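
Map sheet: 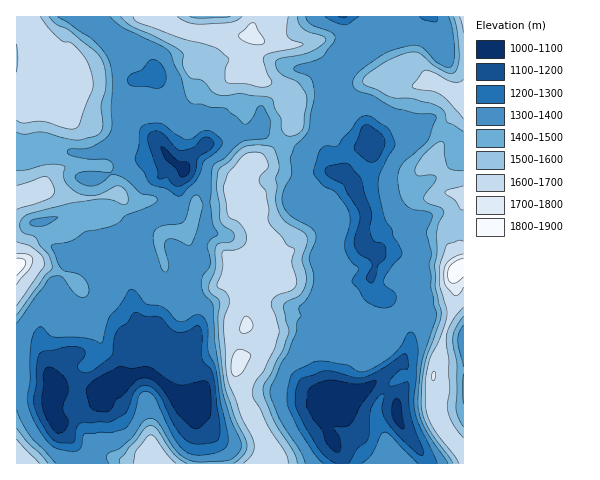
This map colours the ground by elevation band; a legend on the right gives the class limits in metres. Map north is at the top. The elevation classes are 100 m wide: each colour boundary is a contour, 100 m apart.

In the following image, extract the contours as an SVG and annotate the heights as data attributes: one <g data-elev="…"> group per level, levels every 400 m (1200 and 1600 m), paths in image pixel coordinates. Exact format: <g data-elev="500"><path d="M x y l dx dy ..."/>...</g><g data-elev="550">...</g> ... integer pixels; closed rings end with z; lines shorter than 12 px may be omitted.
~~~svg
<g data-elev="1200"><path d="M336 463l-10-6-7-8-14-23-8-16-2-6 0-12 4-11 5-3 22-7 9 1 20 6 9-1 19-9 22-14 3 3 0 11-1 1-5 0-5 4-6 6-2 6 4 1 13-4 3 1 1 30 5 18 8 18 1 5-4 1-4-3-18-16-12-16-4-10 2-13-1-3-6 4-6 11-3 31-11 9-9 14"/><path d="M193 444l-7-4-8-9-20-38-6-5-7-3-5 2-5 4-8 19-4 5-14 7-28 1-5 5-1 12-2 3-12 0-6-2-6-6-6-9-9-21 2-37 3-13 4-4 23-4 15 1 4 2 0 4-7 10 0 4 4 4 6 1 7-4 16-13 2-5 1-12 3-7 2-4 8-5 7-10 12 3 14 1 11 11 7 4 7 0 11-6 3 0 2 3 1 5 0 24 9 12 3 9 6 53-1 7-4 3-14 2z"/><path d="M370 283l-4-5 6-11 0-4-3-4-10-6-5-9 6-24-1-7-16-28-13-7-4-4-1-5 4-3 18-3 3 2 10 11 11 37-1 15 1 8 4 5 7 2 3 3 0 12-7 7-3 14-3 4z"/><path d="M175 186l-8-8-7 1-2-1 0-7-10-30 1-8 6-2 6 1 15 16 5 3 13-4 9-9 7 0 4 5-1 3-15 12-2 13-4 7-11 8z"/><path d="M368 161l-12-9-2-4 7-19 6-5 14 9 3 5 1 5-2 7-6 10-5 2z"/></g><g data-elev="1600"><path d="M39 463l-22-24"/><path d="M176 463l-9-9-12-16-4-3-4 2-11 14-3 12"/><path d="M288 463l-2-9-18-28-8-17-6-10-2-7 3-10 9-11 10-22 5-16-3-17-5-10 1-5 6-6 15-5 3-5 0-6-4-16 3-13-8-5-18-23 0-13-3-16-6-8-1-5 2-5 7-7 0-4-5-10-8-2-8 1-6 5-13 15-4 12 0 5 4 25 2 3 11 6 4 7 2 7-2 6-4 4-6 2-12 1-1 4 1 14-6 16 1 3 9 5 3 7-6 23 4 57 14 38 12 26-1 9-10 10"/><path d="M463 438l-10-13-5-14 2-25-1-25-3-21 1-8 4-9 12-16"/><path d="M17 306l26-39 1-3-1-7-6-6-9-6-11-3"/><path d="M463 241l-4-1-12 5-7 19 0 21 7 23 0 8-8 24-9 19-5 25 1 23 4 14 7 12 22 30"/><path d="M17 209l32-10 4-4 2-5-5-10-4-4-29 10"/><path d="M463 186l-15 4-3 3 10 8 5 8 3 1"/><path d="M17 120l7 3 19-2 24 8 8 0 5-5 13-35 0-7-2-10-7-16-13-13-8-1-4-4-10-10-9-11"/><path d="M463 79l-4 3-7 0-18-9-8-3-4 3-10 14 4 2 16 2 8 3 8 7 15 18"/><path d="M17 44l1 15-1 13"/><path d="M133 17l2 3 6 4 42 15 21 5 14 5 11 10-4 12 0 9 3 3 18 1 17 3 7-2 2-3-6-13-3-9 1-4 6-3 25-5 8-3-12-6-3-3-1-5 1-14"/><path d="M242 17l-11 5-30 2-12-1-12-6"/><path d="M459 17l4 16"/></g>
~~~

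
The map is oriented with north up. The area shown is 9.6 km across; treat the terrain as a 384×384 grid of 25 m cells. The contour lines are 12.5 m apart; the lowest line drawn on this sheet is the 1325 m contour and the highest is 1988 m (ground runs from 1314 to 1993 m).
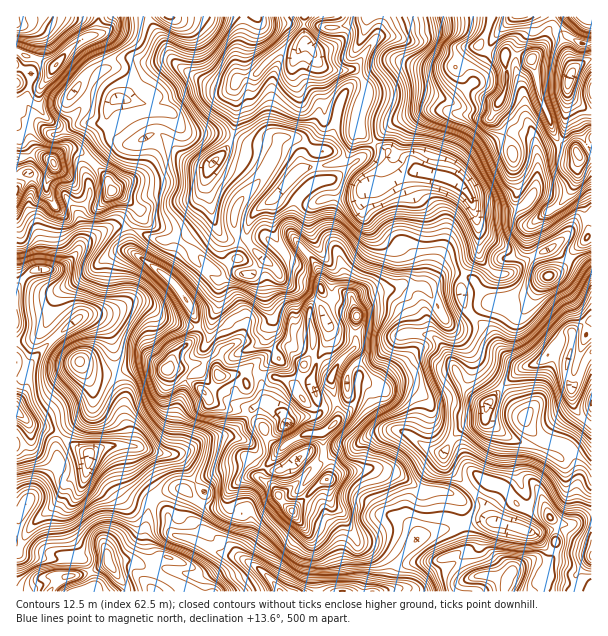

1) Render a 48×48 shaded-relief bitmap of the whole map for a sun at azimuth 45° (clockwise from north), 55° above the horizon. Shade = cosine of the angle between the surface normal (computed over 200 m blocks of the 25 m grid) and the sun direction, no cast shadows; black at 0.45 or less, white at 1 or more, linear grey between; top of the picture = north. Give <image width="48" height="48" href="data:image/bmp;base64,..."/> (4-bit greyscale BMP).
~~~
<image width="48" height="48" href="data:image/bmp;base64,Qk32BAAAAAAAAHYAAAAoAAAAMAAAADAAAAABAAQAAAAAAIAEAAATCwAAEwsAABAAAAAAAAAAAAAAABEREQAiIiIAMzMzAERERABVVVUAZmZmAHd3dwCIiIgAmZmZAKqqqgC7u7sAzMzMAN3d3QDu7u4A////AKmrmIV8uZq73t3ZUzQzRVZlRYmIq7u7upqru4asqqu97t21ISNERWd2V5mqu7u7vJq7ynjMu7ze7clCATV2V5mYiqu7vdzLzYmruXrMzN7tuoVBFFiHiqqqqrzM3dy7zJq8uYzdzey6l1QyM3qYvMu6q7vN3cmLu7u8uazdzLmYU0VCBKuZzcupmqvMuoaLy7vMuqzLq6mGVohAKrqbzKqZmZq6h3e93LvNyqu6qpiJd4YSnLmsupmZmauoiare3Lzdy5mqqpm5VnQ4y6mrqYmavMuZq6vtzM3cy5m7qqu4Znecy6q7upq93bmrzL3tzMy7zJm7qruXd4m6qqrNzM3t3Jrd3N7svLqbyomrqZmHd5qYmYnd3d7tyqzu3d26vbqbp2eZdFd2aJh5qYq7zd3bmb3ty6qr3cmIdVeIQkVDRmacuJupqruYms3sl5vN7YZnZXmnMkYyRnm8qZmrqHeIm83aeKvN21V3VZqnIVZEiaq6dpqsqXeZvc25ibzeyFd1RpqWAFZYqpqoabisqqu73dyYm73ut4hkN6uVAniaqqqpq5i7q83M7cqZvM3tqZhUabukFJu6q7u8qZm6ve3N3KiavMzbqpdli8ykSKu7u7vLiaq6ve3NyniruJq6qoiYnNyWiZvMq7zKmaupvNzMuHm6hmiqqIibq7uXmqq7u7zKiKyovMuql5u5ZneamHiauqmYmpeMyrzKiKuGvLqZiMyoeZh4iniZmHeImFONyr3ambqI3cqZi9uZmqmGeniZhVZ4dATe287buYib7cqprdqauph2enmpdVZmMCzuzN3Mp2nM7cu7vcqsuod3iYqXVWd0E87svMu7hnvc3d3MzLvcqGi7qEUzVoh0fe7Ly6u4doy87dy7zM3JiIq7p1Q1iIiK3ty8y7uHZsut7cu7u83Jhmmplph4iIisy7vMyqqZe8rO7aq8u83IQ1eJhql2iGiZmrzduau6vcvf66vMy961JIh3iJhHqHZ4rM3cqbu7vMze26zMvN2UNpiXeYdbuHZ6zMzMmaq7u7vNy7u7vNxzFqiIeaeKine8zLzMqaqqqqq7uqq7zclABpl3eKd2q3rdzMzMqaqqqqq7qqq7upYQF5hVeJZryq3tzMy7qZqqqqqrqqqqmGMAOKhFiqm+3N7cu7uZmZmqqZq8y6mHdkIBWrhWm6zt3dy7u6maqqqqu7zNyodlQyADi7dZvLy83cuqqpm8zLqrzdzMqHdkIREkm6V8uqq927uqqave7cq83cu7qIhkNGZXmoS+u6rNu7u6qr3u3bq83KqrqYhleZh4mobuuZqpqrqpq87tzLqr26uruXdmd3iIqnntlrqXiqqavN7bu6qsy7uruGZmZnmXinvclqiZeaqrzdyompmsy7uZhmZ3ZpmGeXvLmLu7l3iavLhnmYibu6h4h3mpd5h3ma3Kd+25qWaKqoVomYd5qpZ3iZqpdomZu83JecupmqqruVWJqZiZqnaIiZmIdniazMy77rqqqrzMuEeqqpiruniYiIiIZniazbu+/g=="/>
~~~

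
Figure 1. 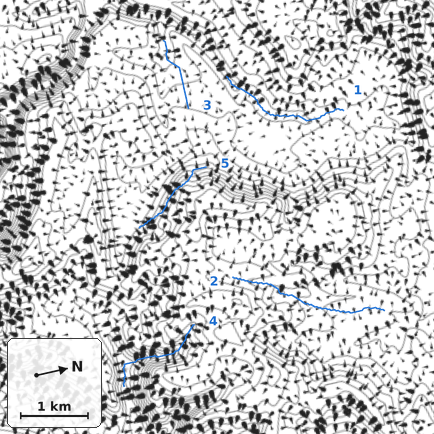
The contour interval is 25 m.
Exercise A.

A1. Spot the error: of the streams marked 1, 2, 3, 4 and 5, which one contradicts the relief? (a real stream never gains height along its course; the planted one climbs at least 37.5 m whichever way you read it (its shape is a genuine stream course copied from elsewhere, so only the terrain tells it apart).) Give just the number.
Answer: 5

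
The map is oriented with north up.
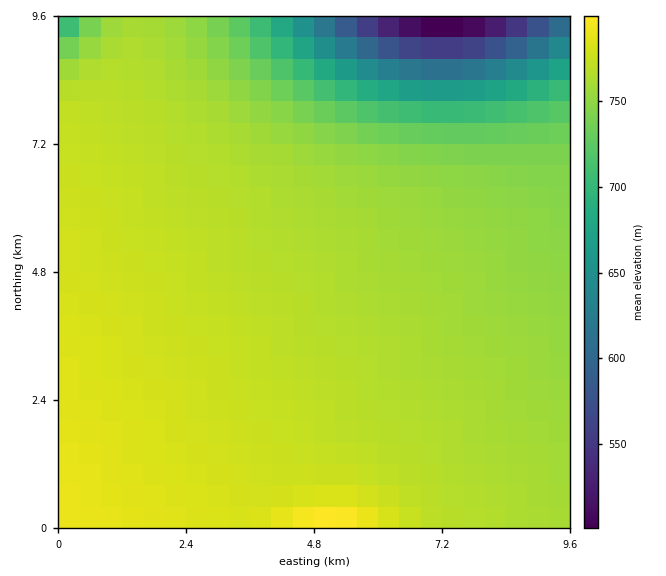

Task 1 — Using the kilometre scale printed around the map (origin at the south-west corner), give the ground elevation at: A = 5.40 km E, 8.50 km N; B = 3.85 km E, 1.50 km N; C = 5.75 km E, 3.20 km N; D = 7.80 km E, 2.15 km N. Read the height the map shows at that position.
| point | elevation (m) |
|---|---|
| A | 673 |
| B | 776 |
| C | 766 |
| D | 761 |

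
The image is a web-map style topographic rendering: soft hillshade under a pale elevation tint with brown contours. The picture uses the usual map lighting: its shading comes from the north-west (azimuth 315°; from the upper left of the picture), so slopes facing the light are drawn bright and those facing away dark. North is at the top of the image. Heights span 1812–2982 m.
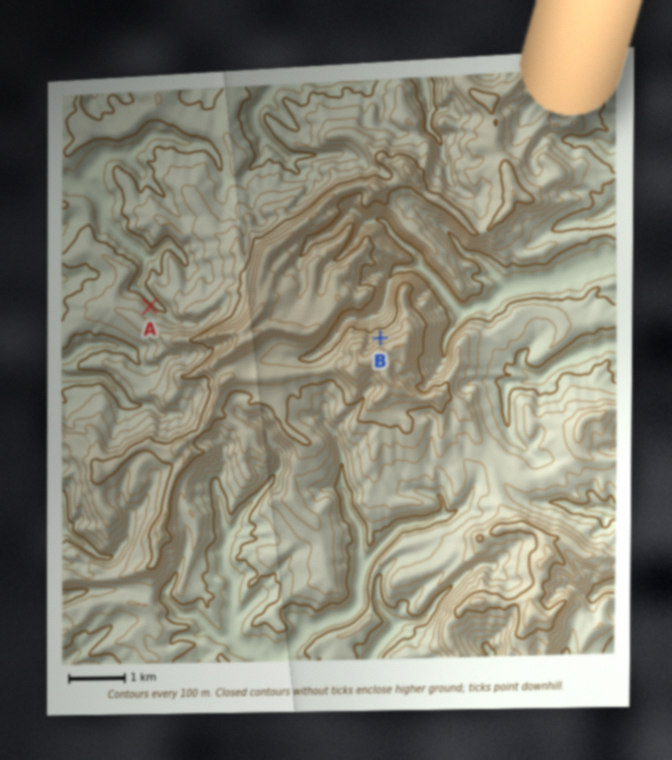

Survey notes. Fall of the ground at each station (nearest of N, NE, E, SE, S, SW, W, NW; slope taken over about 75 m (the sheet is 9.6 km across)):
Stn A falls NE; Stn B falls N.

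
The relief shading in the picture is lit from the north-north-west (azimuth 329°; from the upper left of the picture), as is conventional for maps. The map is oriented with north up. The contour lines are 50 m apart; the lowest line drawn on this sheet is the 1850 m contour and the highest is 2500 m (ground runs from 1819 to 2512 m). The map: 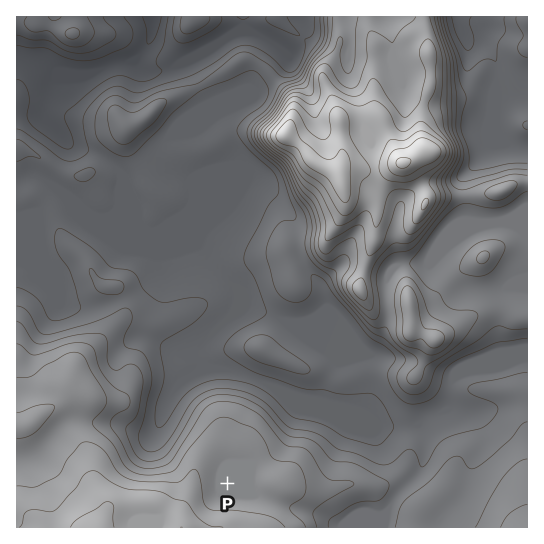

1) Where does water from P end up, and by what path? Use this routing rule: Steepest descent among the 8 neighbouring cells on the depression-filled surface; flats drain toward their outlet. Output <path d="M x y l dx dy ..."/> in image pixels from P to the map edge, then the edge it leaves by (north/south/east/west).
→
<path d="M227 483l6-2 20-20 5 0 4-4 7-3 21-21 1-8 2-2 0-4 2-6-32-32-6 0-11-6-11-2-5-4-3 0-5-3-5 0-2-1-5 0-1-2-3 0-7-5 0-9 3-4 31-31 0-24-2-1-1-7-31-31 0-1-28 0-26-27-2-2 0-7-1-1 0-7-9-20-27-27-8-5-21-5-7-4-24-23-3-7 2-8 1-1 0-4 1-1 0-6 4-9 3-3 20 0 1-1 7 0 12-5 12-10 5-2 3 0 1-2 6 0 1-1 11 0 12-12 5-9 0-3 1-1 0-6 2-1 0-13"/>
exit: north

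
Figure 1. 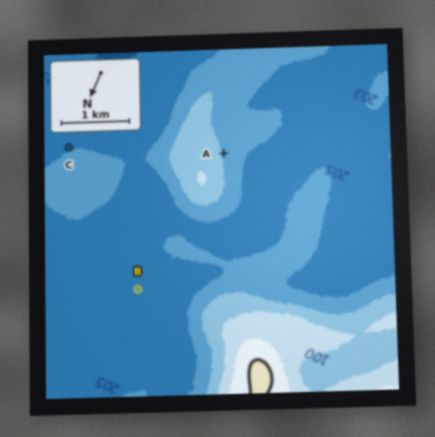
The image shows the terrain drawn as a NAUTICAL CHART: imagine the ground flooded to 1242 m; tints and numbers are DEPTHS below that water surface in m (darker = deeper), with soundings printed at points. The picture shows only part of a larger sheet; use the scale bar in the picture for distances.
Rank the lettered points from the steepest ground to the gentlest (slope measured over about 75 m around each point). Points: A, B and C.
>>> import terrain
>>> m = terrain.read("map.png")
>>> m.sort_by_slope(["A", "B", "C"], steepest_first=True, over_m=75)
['A', 'C', 'B']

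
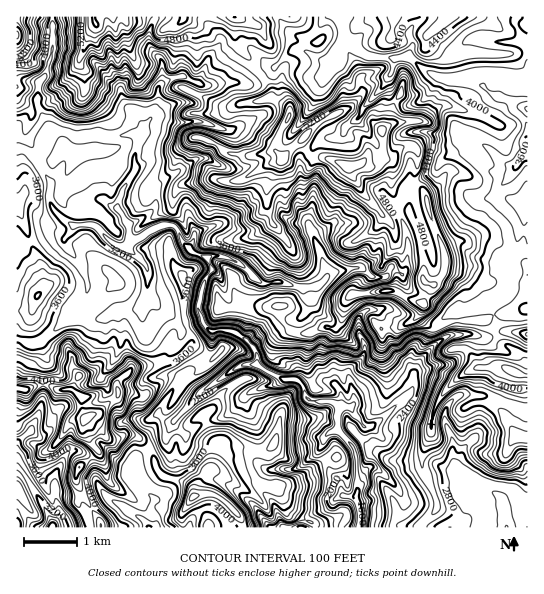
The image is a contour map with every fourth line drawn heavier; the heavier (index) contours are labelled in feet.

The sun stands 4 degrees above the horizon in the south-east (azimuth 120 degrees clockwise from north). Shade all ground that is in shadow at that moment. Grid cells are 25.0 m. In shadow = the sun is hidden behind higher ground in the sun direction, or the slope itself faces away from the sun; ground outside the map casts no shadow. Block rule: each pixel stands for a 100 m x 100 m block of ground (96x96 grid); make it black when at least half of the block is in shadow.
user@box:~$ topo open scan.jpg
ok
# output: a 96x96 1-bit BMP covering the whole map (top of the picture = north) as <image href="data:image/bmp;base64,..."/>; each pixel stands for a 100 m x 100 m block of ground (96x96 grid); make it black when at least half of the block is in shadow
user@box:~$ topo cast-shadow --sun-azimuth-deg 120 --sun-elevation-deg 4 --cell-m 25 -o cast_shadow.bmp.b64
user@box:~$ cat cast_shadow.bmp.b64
<image width="96" height="96" href="data:image/bmp;base64,Qk2+BAAAAAAAAD4AAAAoAAAAYAAAAGAAAAABAAEAAAAAAIAEAAATCwAAEwsAAAIAAAAAAAAA////AAAAAAAB+wA+8EAAAP/wAAwD/wh+8IAAAf/4ABgD/gD+8YBAcf/8ABgH/AD/ZwBAP//+ABgP4AH/BgQAP//+AAAf4AP/gAAAP//8AAB/4Af/4AAAP//8AAD/4I//+AAAP//4AAL/4Z//8AGAf//4AAD/4b//4APwf//wAAD/4T//8AP8f//wAAD/8D//8AAO///wAYD/+D//+AAD///wH+D//j///AAD///wH/D//h//+AAB///wP/D+fA//+A8B///4f/D/MAD//B+D///4f/j/sAD//j+D///4//3/8Bn//3+D///8//3/8Bv///+B///9//D/+AP///+B///9//D//AD/5//D///9/+D//wB////H///+/8D//4A////H///+/cA/8OAd///n////f4AffuGM////////PADf/+GGf///////gAD/5+BjP///////wAD/9/ABj/f/////8ID/9/gAw///////+AH///wAMf8f//////z/7/wIOA8f//////7/7/3uHA4N/+f///3/3/v3HB4A//P///3///v/nj8AAPH///H//9v/n/+AIfj///n///v/v//mAfB//+D///P/P///0fMB/gD///P/Of+/+//BgAD/8ff/OA//+f/g/gD+GBf/eAQf+f/wf/jgDAP/fB8f+P/AA/7gDgH/fL///H/wAP/wDwH/ff///gH4AH/4BwH+f/////nwAD/4BwH+f//////wAB74BgH+f//////2AA76DgH+P//////3AA77DgP/P///////AAj5Hwf/////////AAjwPg/5///3////AAzwfD/5///n////AA7g+H/7///n////AAbA8P/7/D/P//7/AALA+f/7//eP//7+AAKAf/////4f/+7+EACAf/////8f//T8GAAA//////8f//DcAAAAAH/D//4P//HcAAAAAPz7//wP/+H4AAABAP57//4P/8P4AAADAf/7//4P/4H4ACCDAD//7/4D9wD4AHCDAD//8B4D8wT4AD7DAD//8AAB8ATwAD7DgD///8AB8AADAB7EgH////AE+AADAA/EAP////wG/AAjgA+AAP////+GfwAhwA+AAf/////H/8AggAKAAf/////j/9gAAAAAAf/////z/9kAAAAAD///x/+7//ngAACAD/////+9//HwAADAD//////+//AAAADAD///////P/gAAADAD//////vx/5gAAAhB//////v8//wAAEBx//////v///4AAcP4/////////79AC8f8f////////4NgD4f+f////////8GgAAf+f///////78H+AA/+P///////3+D8AB/wP////////+BAAB/wP////////+AAAB/4H////////+AAAAf8H3////////AAAAf8Gn///////4wAAAf+GH///w//+BwOPgf+EH//4Af//B4H/gf+EH4D4QP//x4AYA/+GDgAwAP//x4AAA//EDwAQABx/z8AAA//gD8AAAAb/x+AAd//AD+AQAAH/w/AAc="/>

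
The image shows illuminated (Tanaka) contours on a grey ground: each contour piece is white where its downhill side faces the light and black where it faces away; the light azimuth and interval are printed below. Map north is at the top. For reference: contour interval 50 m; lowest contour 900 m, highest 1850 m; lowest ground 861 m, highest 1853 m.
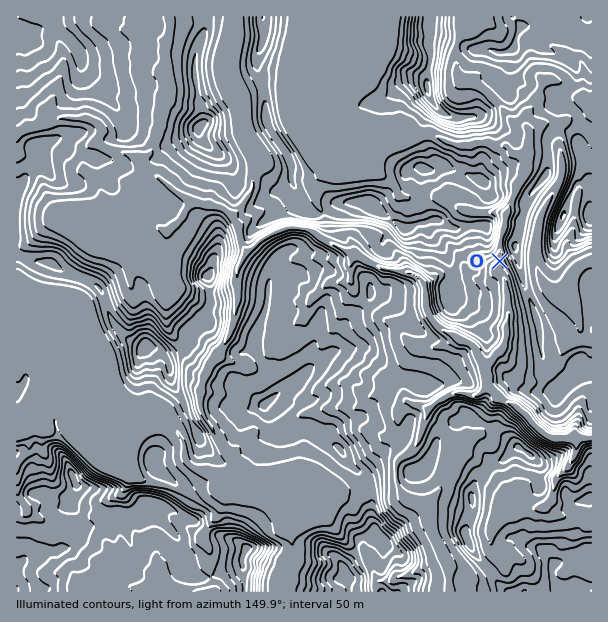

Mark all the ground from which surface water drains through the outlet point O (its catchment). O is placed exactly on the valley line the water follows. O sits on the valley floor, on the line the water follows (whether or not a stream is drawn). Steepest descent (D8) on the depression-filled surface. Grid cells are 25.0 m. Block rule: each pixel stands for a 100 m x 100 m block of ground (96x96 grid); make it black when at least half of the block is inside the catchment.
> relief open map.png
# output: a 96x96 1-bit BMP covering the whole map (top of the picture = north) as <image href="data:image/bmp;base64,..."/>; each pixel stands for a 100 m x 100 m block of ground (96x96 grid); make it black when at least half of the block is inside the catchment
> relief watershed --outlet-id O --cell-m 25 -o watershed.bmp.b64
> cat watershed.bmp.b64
<image width="96" height="96" href="data:image/bmp;base64,Qk2+BAAAAAAAAD4AAAAoAAAAYAAAAGAAAAABAAEAAAAAAIAEAAATCwAAEwsAAAIAAAAAAAAA////AAAAAAAAAAAAAAAAAAAAAAAAAAAAAAAAAAAAAAAAAAAAAAAAAAAAAAAAAAAAAAAAAAAAAAAAAAAAAAAAAAAAAAAAAAAAAAAAAAAAAAAAAAAAAAAAAAAAAAAAAAAAAAAAAAAAAAAAAAAAAAAAAAAAAAAAAAAAAAAAAAAAAAAAAAAAAAAAAAAAAAAAAAAAAAAAAAAAAAAAAAAAAAAAAAAAAAAAAAAAAAAAAAAAAAAAAAAAAAAAAAAAAAAAAAAAAAAAAAAAAAAAAAAAAAAAAAAAAAAAAAAAAAAAAAAAAAAAAAAAAAAAAAAAAAAAAAAAAAAAAAAAAAAAAAAAAAAAAAAAAAAAAAAAAAAAAAAAAAAAAAAAAAAAAAAAAAAAAAAAAAAAAAAAAAAAAAAAAAAAAAAAAAAAAAAAAAAAAAAAAAAAAAAAAAAAAAAAAAAAAAAAAAAAAAAAAAAAAAAAAAAAAAAAAAAAAAAAAAAAAAAAAAAAAAAAAAAAAAAAAAAAAAAAAAAAAAAAAAAAAAAAAAAAAAAAAAAAAAAAAAAAAAAAAAAAAAAAAAAAAAAAAAAAAAAAAAAAAAAAAAAAAAAAAAAAAAAAAAAAAAAAAAAAAAAAAAAAAAAAAAAAAAAAAAAAAAAAAAAAAAAAAAAAAAAAAAAAAAAAAAAAAAAAAAAAAAAAAAAAAAAAAAAAAAAAAAAAAAAAAAAAAAAAAAAAAAAAAAAAAAAAAAAAAAAAAAAAAAAAAAAAAAAAAAAAAAAAAAAAAAAAAAAAAAAAAAAAAAAAAAAAAAAAAAAAAAAAAAAAAAAAAAAAAAAAAAAAAAAAAAAAAAAAAAAAAAAAAAAAAAAAAAAAAAAAAAAAAAAAAAAAAAAAAAAAAAAAAAAAAAAAAAAAAAAAAAAAAAAAQAAAAAAAAAAAAAAA4AAAAAAAAAAAAAAB4AAAAAAAAAAAAAAB4AAAAAAAAAAAAAAB8AAAAAAAAAAAAABD8AAAAAAAAAAAAfH/8AAAAAAAAAAAA///+AAAAAAAAADwD///+AAAAAAAAAD4H///+AAAAAAAAAH/////+AAAAAAAAAH//////AAAAAAAAAP//////gAAAAAAAAP//////wAAAAAAAAP//////wAAAAAAAAP//////4AAAAAAAAP//////4AAAAAAAAf//////4AAAAAAAAf//////4AAAAAAAA///////4AAAAAAAB///////4AAAAAAAB///////4wAAAAAAD////////wAAAAAAD////////wAAAAAAD////////wAAAAAAH////////gAAAAAAH///////8AAAAAAAH///////+AAAAAAAH////////AAAAAAAH////////gAAAAAAH////////gAAAAAAH////////wAAAAAAP////////gAAAAAAP////////AAAAAAAP///////8AAAAAAAH///////wAAAAAAAH///////gAAAAAAAH///////gAAAAAAAH///////gAAAAAAAH//////8AAAAAAAAH//////4AA="/>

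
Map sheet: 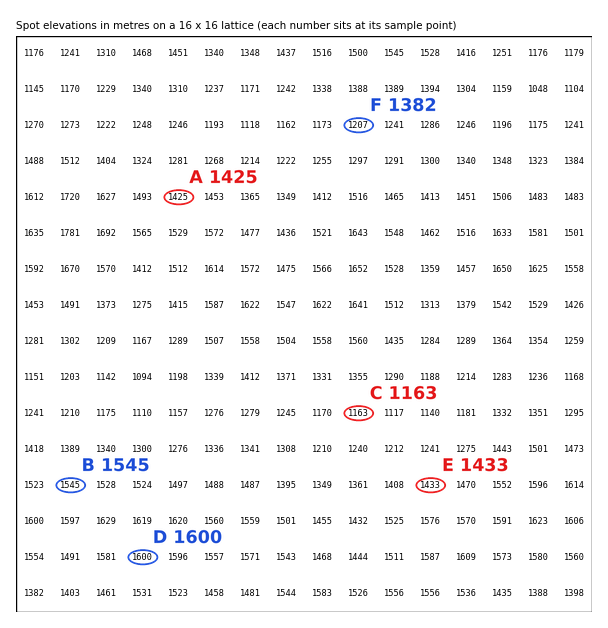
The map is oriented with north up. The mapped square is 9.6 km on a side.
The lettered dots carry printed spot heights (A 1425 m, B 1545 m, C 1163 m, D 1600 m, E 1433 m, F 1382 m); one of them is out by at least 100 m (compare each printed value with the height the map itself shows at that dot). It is F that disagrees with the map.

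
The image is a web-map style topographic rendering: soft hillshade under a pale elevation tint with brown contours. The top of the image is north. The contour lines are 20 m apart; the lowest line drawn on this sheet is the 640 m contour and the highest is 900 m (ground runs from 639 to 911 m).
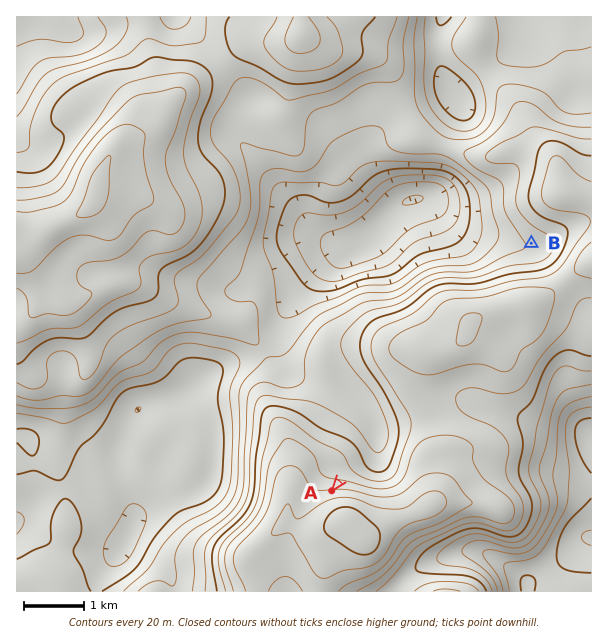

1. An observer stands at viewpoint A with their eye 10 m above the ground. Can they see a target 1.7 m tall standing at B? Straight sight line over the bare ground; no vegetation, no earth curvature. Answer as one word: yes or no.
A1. no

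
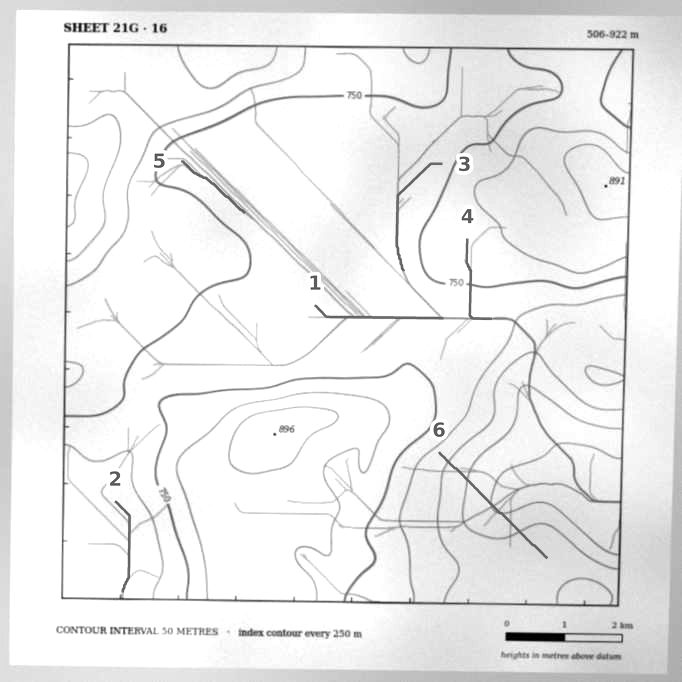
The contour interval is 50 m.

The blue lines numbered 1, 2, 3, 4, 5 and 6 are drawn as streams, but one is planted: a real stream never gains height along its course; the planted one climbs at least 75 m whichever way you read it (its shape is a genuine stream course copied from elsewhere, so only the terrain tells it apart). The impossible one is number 6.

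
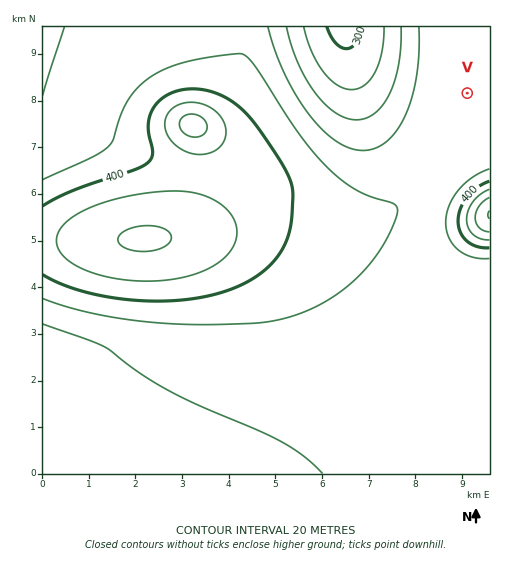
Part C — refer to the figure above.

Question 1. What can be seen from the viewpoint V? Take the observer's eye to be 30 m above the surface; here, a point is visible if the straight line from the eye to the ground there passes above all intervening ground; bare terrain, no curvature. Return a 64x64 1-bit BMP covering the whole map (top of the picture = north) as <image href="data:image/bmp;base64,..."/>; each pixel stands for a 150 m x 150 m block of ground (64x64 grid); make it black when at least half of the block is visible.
<image width="64" height="64" href="data:image/bmp;base64,Qk0+AgAAAAAAAD4AAAAoAAAAQAAAAEAAAAABAAEAAAAAAAACAAATCwAAEwsAAAIAAAAAAAAA////AAAAAAAAAAAf////AAAAAA////8AAAAAB////wAAAAAD////AAAAAAH///8AAAAAAP///wAAAAAAf///AAAAAAB///8AAAAAAD///wAAAAAAH///AAAAAAAP//8AAAAAAA///wAAAAAAB///AAAAAAAD//8AAAAAAAP//wAAAAAAAf//AAAAAAAB//+AAAAAAAD//4AAAAAAAP//gAAAAAAA//+AAAAAAAD//4AAAAAAAP//gAAAAAAA//+AAAAAAAH//4AAAAAAAf//gAAAAAAD//+AAAAAAAf//4AAAAAAD///gAAAAAD///+AAAAAD////4AAAAB/////gAAAA/////+AAAAP/////4AAAH//////gAAA//////+AAAP//////8AAB///////+AAP////////AB////////8AP////////wAP////////AAD///////8AAAf//////wAAAf//////AAAA//////8AAAD//////wAAAf//////AAAB//////8AAAP//////wAAA///////AAAH//////8AAAf//////wAAB///////AAAH//////8AAAf//////wAAB////wf/AAAD///+B/8AAAP///wD/wAAA////AP/AAAD///4A/8AAAP///gD/wAAB///+AP/AAAP///4A/8AAD////AH/w=="/>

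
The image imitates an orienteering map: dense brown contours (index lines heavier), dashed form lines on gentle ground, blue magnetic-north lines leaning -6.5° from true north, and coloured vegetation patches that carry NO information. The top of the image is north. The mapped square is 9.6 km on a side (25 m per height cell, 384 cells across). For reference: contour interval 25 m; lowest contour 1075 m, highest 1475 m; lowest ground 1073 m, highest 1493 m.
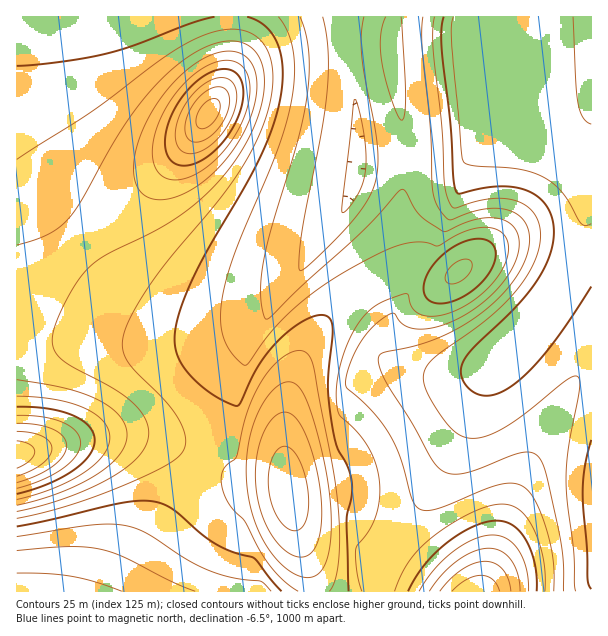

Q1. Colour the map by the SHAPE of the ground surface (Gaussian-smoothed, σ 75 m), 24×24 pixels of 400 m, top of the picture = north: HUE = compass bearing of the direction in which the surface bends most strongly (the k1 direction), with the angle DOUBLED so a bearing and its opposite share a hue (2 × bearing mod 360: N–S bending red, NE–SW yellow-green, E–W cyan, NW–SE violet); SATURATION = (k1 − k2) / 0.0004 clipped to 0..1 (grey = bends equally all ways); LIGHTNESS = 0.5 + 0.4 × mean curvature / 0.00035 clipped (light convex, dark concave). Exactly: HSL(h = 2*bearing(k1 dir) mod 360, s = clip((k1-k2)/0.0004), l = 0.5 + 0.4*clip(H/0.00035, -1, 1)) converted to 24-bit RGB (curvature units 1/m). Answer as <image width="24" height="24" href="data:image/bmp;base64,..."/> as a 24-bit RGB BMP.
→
<image width="24" height="24" href="data:image/bmp;base64,Qk32BgAAAAAAADYAAAAoAAAAGAAAABgAAAABABgAAAAAAMAGAAATCwAAEwsAAAAAAAAAAAAAfIRueoF0en55fXqAgHiEhXiHiniJjHqHjXyEkGSWhAC+nN14geNqR+1NIABxIZKdKLGYXq+Ax7CJ456R14aWt3C1T1abKn5CcY9PbYpbbIVncYF0d3+BeXiGgXqKiHyNjX+PbB+qvz/Yqd6AmOF1WtdSJgGAMqeWJKuKOK9wl7hk2KRx231vwGaHl1WpZU6bYJsoVJY0UJFEVYxYZIlxb4iEdoKKfH2NhICQSACqsNCEtN6Gqd99OxPUOS6hSaGYMqSLM6RyWqpMx65a2YZZxVtYoVqId1eRVqoqNqUmLKAxOJxMSZdmWpN7aJKLdI2Re4WSMwCtvNiLvt2IuN2BQgC4aHKaYZWaSZyUPZp/TJherq5XzolRyWpQolpkfmKFearHU8e8N8amNbiWPKyRSKSRV56VZpqYa4iYGgC4wtqIx96FxNx+MQCpfn2TcoGSX4uUTpOPUY54gJJiuoRZx3BUrGJbg2p628z/opP/Z3D0THjgQojNRJS7UJmrXZqhWoKeAAXAx9uC0d9+z9l2HwOgi3+Rf3qPbnmOX4GNWImKaIR3oHxowG9dt2hejm1w05Hs0oT5uW/3k1vqa1LVUle/WHKsYYWgVnmdAB6/0dp83t902tNqCAeVjn6KjHqNfXWKa3SIX3qIY32EinRzs2xmvmhjoWxssJhFvFVLwlCBwVOpsFi3jF+oc2abbXaRY3qRAC+w2dN24M5s4cFdCSaHjHd4i3R3hnV9dXOBZ3WEYHiFb3WCn29yvGlos2tqjZ0soJMyoHo8nWdKl11YjmVthXF6d3yAcYSCAECa1r9037Rn6ZlOBV6JjWZdk3JgjX5ffYJlZ35wYH+CZXqDi3R/sGxuvGpqhJBOkZNLlI1NkoVTjoFciYBlhIRteoNxdIVwAFyMy6dx2pRp4m9X2CMxEXZxp1RFpnw7jJk5V40+SYZZVYV8bH+Dm3N2u2xshIByiIRtioZqi4dqiolrhIhtfYdvd4dvdIdvLJGUEsi61n5t2mBk4k54DlGioSWg1z0sw58pYqYgHJQgLY5VTop5coh7rW9viHiFh3l+h3t5iIB3iIZ2hIh0fIhydohxc4dwbYdwAIN1y2tj1Gd21VqS5US+A1ig5Eat4Wt6xKxdJ68pDZtIIZRrU4yAlXd1i3eIi3mFi3mAi3l5i4B3iol2gYl0eIhyc4dxcoZyRpB6AJ95z2p9yWSSyljIuEjiAHva7JrU6aDQxYqzLbiVC6GFKZeLZoqHi3iHjHiGjXeDj3Z8kXd0kIRyio5weotvcYlwcYZ0c4R3GJJxF7yMyWiGrmyhhWmyP3bZNGn37KDU7KTVpH3PHorDF4yjRIqUiXmFi3iHjnWHk3KCmW5zm3tqmJNofpJobYxqbYhzcoV6coR8AIhmyjdVump2gZhxbat8ALvJ4Y/V7KfX6pDgeEfaIE+2NHGbh3qEiXmIjXWMlW6MoWd/rGRgq49aiaBZYpVdZI1wbIh7coWAZoiCAH1uy1xZu5FhesJEBdFCCLCW035253Gk4U7VbDHBO06dhHyCg3qGhHSLj2uVp1+ZwFNzzHVKr79BUaRHU5ZqYY19bIiDc4SELIiRD5qx2ZdUzNBVfd4sAFZRm7kpz3Q1zjxgs0OmY0+Ugn6BfnuEeXSJeGiTjlanzkav9EZW7cM8QsIrOaNpUJWEY4yKboSHa3uHACiH38ZV2NFlwNVfAjlvZ5k2oqI6pGxGmFZkfmSGfoF/fH+DdHmHZ2uQWVGhhzTN/1bB/7GdfORAH7aAOp+YV42SaIOKbHiHBgCNz9tfzthrx9NxAgSMb4dkf4tejIVhh3VqfnN9fIN9e4ODdYCGaHqNUGybL0u2iEDr/8za+tnRJ7zSKI2sSoGZYn2OYWqLHACcvNlmv9hsvNFyGgCQeoB+fIB5f4F4f355eX5+eYV8eYSAdoaGa4SLVoSVM4enHZzJ662y/8zTwWfwJEXBQmWgXHKRS0iTJwK2tddruNdssMtsJQGNfHyBfX2AfX5/fX5/e3+AdYd8eIaAdoaDb4mIYJCQQ52YIbGRLdxB/8ai/366mi7dTkOpWmCVNieZMBfLuNVvuthqp8pTLQqPfHyBfX2Bfn2AfX2AfX6AcYqBdoeBd4aBc4eDaYyFVpSEPKFzKbo14+k1/VRJ3T+skUqxb12YIRKbPDLSxtNyydlmts4rLhySfXyBfX2Bfn2Bfn6AfX6AbIyLdYeGeIWCd4aAcYiAZo18VZVvRaJJj7s+0IhEyUxmr1Wdi2KZEhOdSDvQ0sN23MNexIcgHEOFfXyBfn2Bfn2Bfn6Afn6A"/>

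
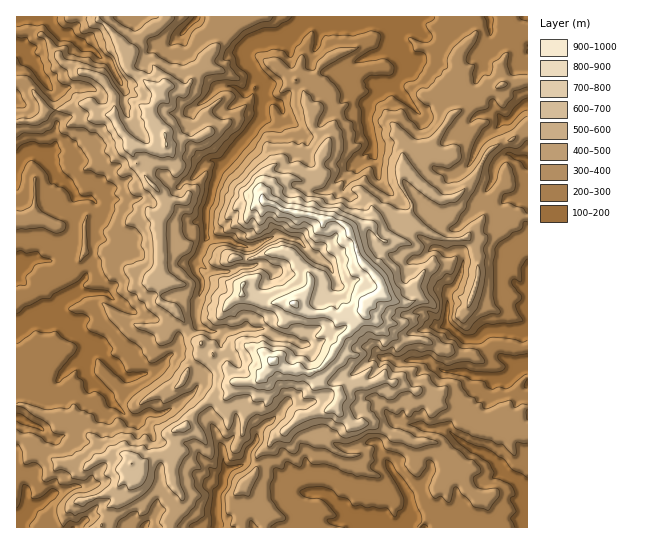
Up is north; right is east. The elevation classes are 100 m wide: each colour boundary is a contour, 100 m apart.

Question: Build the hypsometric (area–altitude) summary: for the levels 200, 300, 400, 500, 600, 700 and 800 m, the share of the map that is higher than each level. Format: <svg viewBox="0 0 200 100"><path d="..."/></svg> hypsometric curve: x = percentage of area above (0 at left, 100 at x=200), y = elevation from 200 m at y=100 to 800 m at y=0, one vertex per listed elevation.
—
<svg viewBox="0 0 200 100"><path d="M177 100l-49-17-46-16-33-17-23-17-12-16-8-17"/></svg>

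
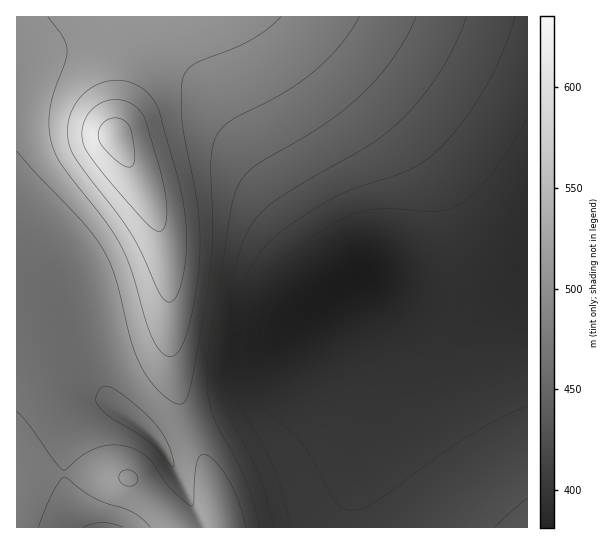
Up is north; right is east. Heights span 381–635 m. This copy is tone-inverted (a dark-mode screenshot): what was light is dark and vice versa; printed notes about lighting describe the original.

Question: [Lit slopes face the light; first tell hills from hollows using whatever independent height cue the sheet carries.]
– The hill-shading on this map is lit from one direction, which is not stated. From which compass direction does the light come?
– W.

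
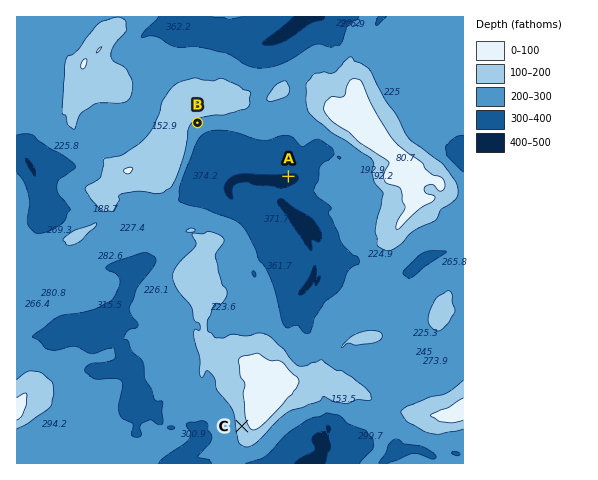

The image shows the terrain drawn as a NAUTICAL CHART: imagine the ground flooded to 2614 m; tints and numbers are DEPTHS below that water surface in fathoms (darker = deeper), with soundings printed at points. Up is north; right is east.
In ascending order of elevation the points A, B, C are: A B C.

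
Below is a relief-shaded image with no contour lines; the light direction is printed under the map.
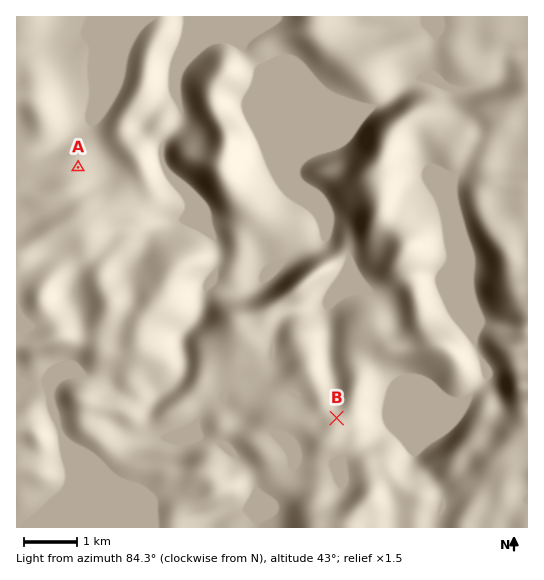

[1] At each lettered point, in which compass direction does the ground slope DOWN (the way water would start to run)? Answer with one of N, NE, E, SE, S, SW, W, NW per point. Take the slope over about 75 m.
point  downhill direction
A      NE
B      NE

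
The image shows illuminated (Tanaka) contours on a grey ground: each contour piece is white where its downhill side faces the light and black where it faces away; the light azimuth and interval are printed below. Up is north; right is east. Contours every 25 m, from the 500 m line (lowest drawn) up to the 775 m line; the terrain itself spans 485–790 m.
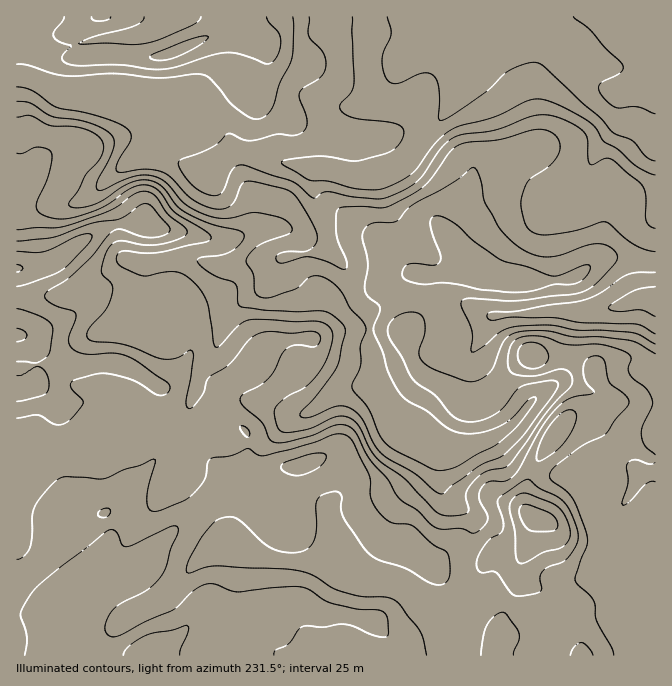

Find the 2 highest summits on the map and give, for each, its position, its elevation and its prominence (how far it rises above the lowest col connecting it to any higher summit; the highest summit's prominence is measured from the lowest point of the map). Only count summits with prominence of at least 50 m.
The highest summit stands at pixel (532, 517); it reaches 786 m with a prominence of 72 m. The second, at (174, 52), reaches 655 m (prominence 63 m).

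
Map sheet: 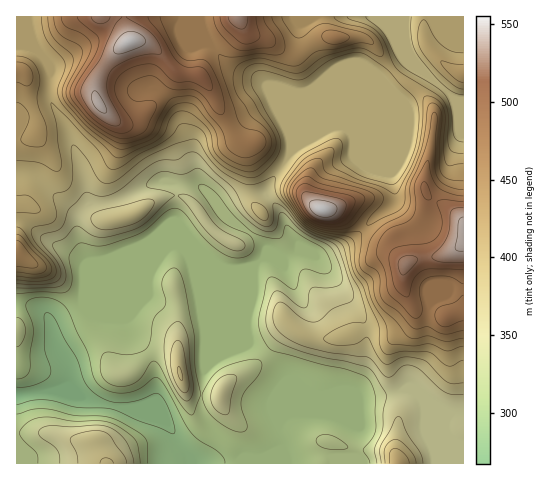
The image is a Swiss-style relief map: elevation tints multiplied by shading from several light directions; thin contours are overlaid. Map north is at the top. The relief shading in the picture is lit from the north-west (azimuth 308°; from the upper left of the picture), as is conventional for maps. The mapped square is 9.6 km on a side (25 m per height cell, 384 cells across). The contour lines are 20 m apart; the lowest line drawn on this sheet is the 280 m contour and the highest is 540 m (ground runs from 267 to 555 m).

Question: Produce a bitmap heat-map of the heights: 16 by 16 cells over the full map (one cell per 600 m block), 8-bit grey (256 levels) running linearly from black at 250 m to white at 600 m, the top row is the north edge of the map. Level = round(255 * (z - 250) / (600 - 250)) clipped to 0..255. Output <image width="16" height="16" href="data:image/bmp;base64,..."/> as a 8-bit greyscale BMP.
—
<image width="16" height="16" href="data:image/bmp;base64,Qk02BQAAAAAAADYEAAAoAAAAEAAAABAAAAABAAgAAAAAAAABAAATCwAAEwsAAAABAAAAAAAAAAAAAAEBAQACAgIAAwMDAAQEBAAFBQUABgYGAAcHBwAICAgACQkJAAoKCgALCwsADAwMAA0NDQAODg4ADw8PABAQEAAREREAEhISABMTEwAUFBQAFRUVABYWFgAXFxcAGBgYABkZGQAaGhoAGxsbABwcHAAdHR0AHh4eAB8fHwAgICAAISEhACIiIgAjIyMAJCQkACUlJQAmJiYAJycnACgoKAApKSkAKioqACsrKwAsLCwALS0tAC4uLgAvLy8AMDAwADExMQAyMjIAMzMzADQ0NAA1NTUANjY2ADc3NwA4ODgAOTk5ADo6OgA7OzsAPDw8AD09PQA+Pj4APz8/AEBAQABBQUEAQkJCAENDQwBEREQARUVFAEZGRgBHR0cASEhIAElJSQBKSkoAS0tLAExMTABNTU0ATk5OAE9PTwBQUFAAUVFRAFJSUgBTU1MAVFRUAFVVVQBWVlYAV1dXAFhYWABZWVkAWlpaAFtbWwBcXFwAXV1dAF5eXgBfX18AYGBgAGFhYQBiYmIAY2NjAGRkZABlZWUAZmZmAGdnZwBoaGgAaWlpAGpqagBra2sAbGxsAG1tbQBubm4Ab29vAHBwcABxcXEAcnJyAHNzcwB0dHQAdXV1AHZ2dgB3d3cAeHh4AHl5eQB6enoAe3t7AHx8fAB9fX0Afn5+AH9/fwCAgIAAgYGBAIKCggCDg4MAhISEAIWFhQCGhoYAh4eHAIiIiACJiYkAioqKAIuLiwCMjIwAjY2NAI6OjgCPj48AkJCQAJGRkQCSkpIAk5OTAJSUlACVlZUAlpaWAJeXlwCYmJgAmZmZAJqamgCbm5sAnJycAJ2dnQCenp4An5+fAKCgoAChoaEAoqKiAKOjowCkpKQApaWlAKampgCnp6cAqKioAKmpqQCqqqoAq6urAKysrACtra0Arq6uAK+vrwCwsLAAsbGxALKysgCzs7MAtLS0ALW1tQC2trYAt7e3ALi4uAC5ubkAurq6ALu7uwC8vLwAvb29AL6+vgC/v78AwMDAAMHBwQDCwsIAw8PDAMTExADFxcUAxsbGAMfHxwDIyMgAycnJAMrKygDLy8sAzMzMAM3NzQDOzs4Az8/PANDQ0ADR0dEA0tLSANPT0wDU1NQA1dXVANbW1gDX19cA2NjYANnZ2QDa2toA29vbANzc3ADd3d0A3t7eAN/f3wDg4OAA4eHhAOLi4gDj4+MA5OTkAOXl5QDm5uYA5+fnAOjo6ADp6ekA6urqAOvr6wDs7OwA7e3tAO7u7gDv7+8A8PDwAPHx8QDy8vIA8/PzAPT09AD19fUA9vb2APf39wD4+PgA+fn5APr6+gD7+/sA/Pz8AP39/QD+/v4A////ADVEVlQuGR0nKCcuMjZlT0YyODYtGhgtNy4oKiksTUdGFhMUIx0sPEUuJycoLUZHUCMUHzg1STYzNCwxOUVYWWsoFSctMEUyKS5JWF5hfYiPJB8pKSs5LSkvUElSZpinqlpHKikpNSopKzQ6Q3yzrqiCSC4sKSsqNjArLk2UuL/JZ1JHT0ArOTtDP3yhkaGtxWxeUVFNPzs+WW7Ev52Dra9pal1pU0ZEaXprlYBoZZyFfG5tloxnY5WcbmZrYGCDcn1zqsWtiIaghGJgYGBgem6EgMS7pqqxm29kZGBgZmtqeXuoy8K4ppqQkIVxbmdmdnGWssjJpJqzuZWKj3lda20="/>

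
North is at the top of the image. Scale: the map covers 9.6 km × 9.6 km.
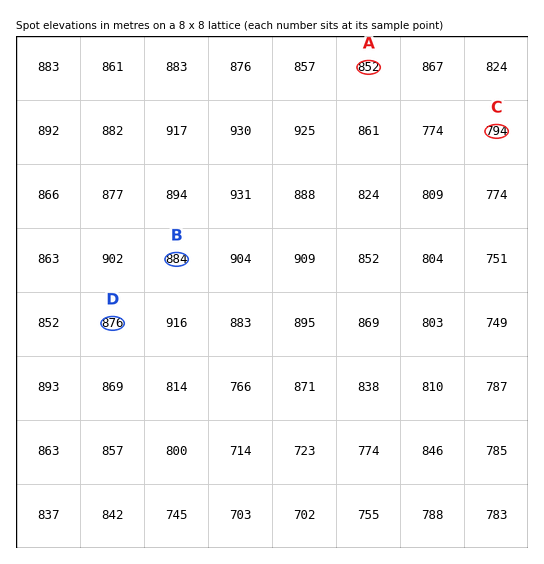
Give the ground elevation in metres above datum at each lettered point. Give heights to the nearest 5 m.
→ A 850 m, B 885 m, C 795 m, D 875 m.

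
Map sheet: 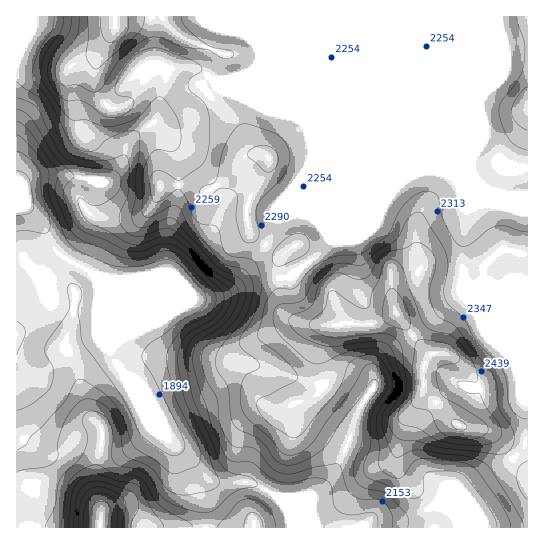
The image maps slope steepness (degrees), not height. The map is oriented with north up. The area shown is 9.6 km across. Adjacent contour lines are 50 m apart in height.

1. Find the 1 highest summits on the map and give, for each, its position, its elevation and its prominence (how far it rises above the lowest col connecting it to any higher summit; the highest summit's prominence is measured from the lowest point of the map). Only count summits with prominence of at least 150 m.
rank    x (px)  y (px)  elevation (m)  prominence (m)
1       458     425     2557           765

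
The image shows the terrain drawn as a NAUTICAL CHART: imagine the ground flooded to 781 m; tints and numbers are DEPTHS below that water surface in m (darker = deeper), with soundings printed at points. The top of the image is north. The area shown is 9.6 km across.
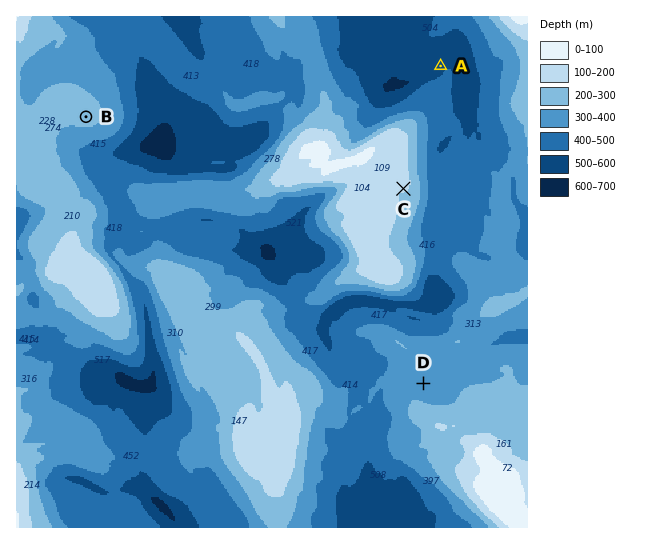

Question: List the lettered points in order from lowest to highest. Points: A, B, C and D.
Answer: A D B C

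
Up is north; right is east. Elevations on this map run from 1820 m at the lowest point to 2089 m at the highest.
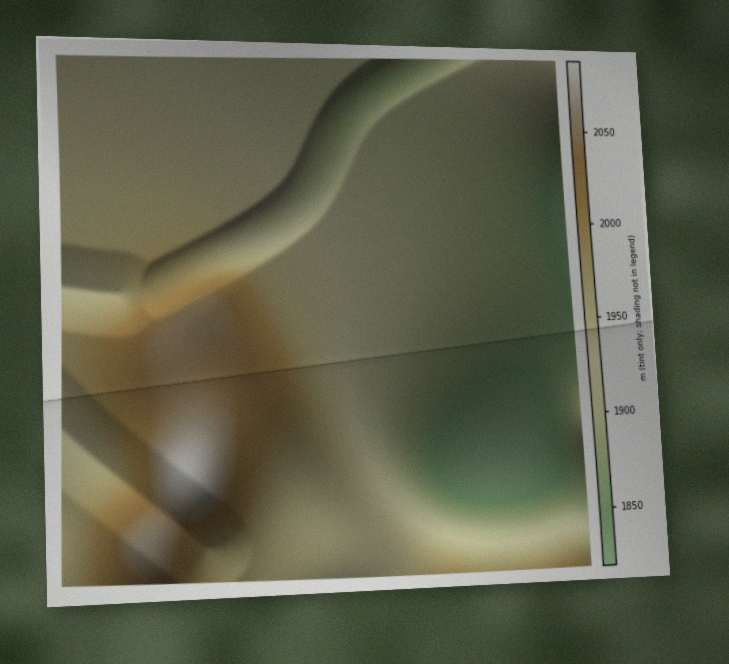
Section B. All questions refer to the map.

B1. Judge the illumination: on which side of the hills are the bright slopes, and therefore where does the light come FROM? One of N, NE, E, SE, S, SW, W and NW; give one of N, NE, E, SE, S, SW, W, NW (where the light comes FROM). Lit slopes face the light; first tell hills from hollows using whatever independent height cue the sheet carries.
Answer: N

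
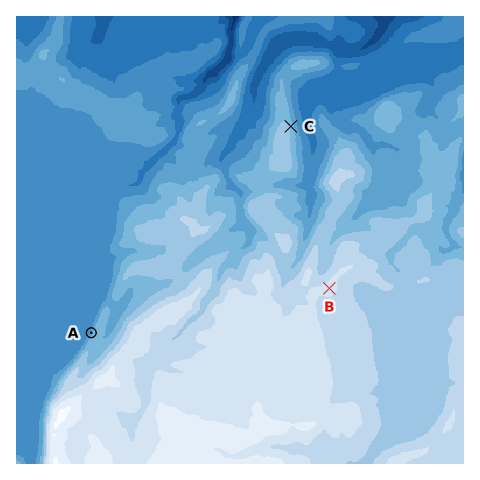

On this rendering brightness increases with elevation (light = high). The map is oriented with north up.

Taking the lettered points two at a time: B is above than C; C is above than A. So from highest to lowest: B C A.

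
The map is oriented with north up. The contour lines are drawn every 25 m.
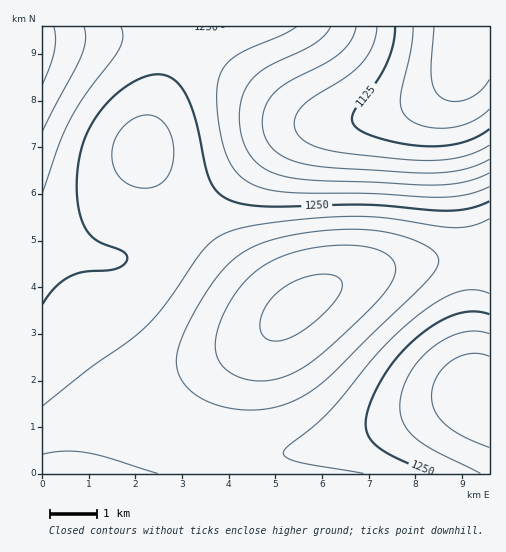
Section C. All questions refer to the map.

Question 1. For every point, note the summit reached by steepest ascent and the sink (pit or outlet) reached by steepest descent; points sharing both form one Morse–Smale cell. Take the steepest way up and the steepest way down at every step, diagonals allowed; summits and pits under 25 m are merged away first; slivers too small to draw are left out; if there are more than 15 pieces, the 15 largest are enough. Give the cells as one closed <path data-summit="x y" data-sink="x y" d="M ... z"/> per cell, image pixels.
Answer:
<path data-summit="298 305" data-sink="468 43" d="M489 26l-304 0-33 94-7 24 1 13 14 26 50 61 40 41 26 21 9 5 8-1 16-12 26-14 37-13 54-11 62-4 2-2z"/><path data-summit="298 305" data-sink="43 39" d="M184 26l-142 1 0 277 18 14 30 46 21 25 37 33 20-23 17-15 21-15 55-31 29-27-14-5-9-7-45-43-52-59-12-18-12-22-1-13 7-24 27-74z"/><path data-summit="298 305" data-sink="480 395" d="M489 255l-92 10-34 8-28 11-33 18-48 40-55 32-30 24-21 24 29 17 32 11 30 4 42 0 30-4 31-9 123-44 14-2 10 3z"/><path data-summit="62 473" data-sink="480 395" d="M479 395l-39 10-98 36-31 9-30 4-42 0-30-4-32-11-29-16-15 24-9 26 365 1 1-75z"/><path data-summit="62 473" data-sink="43 39" d="M44 305l-2 0 0 168 81 1 10-27 15-25-37-33-21-25-26-40z"/>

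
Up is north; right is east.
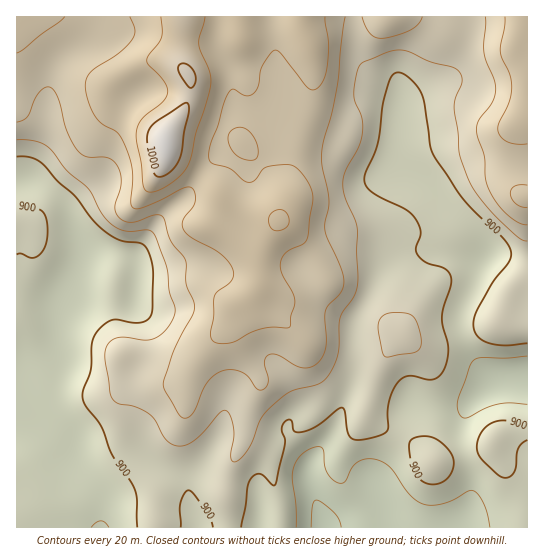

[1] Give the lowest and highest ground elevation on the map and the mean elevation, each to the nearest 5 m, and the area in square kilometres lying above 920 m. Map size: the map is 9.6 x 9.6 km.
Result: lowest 855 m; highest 1015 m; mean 925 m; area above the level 43.5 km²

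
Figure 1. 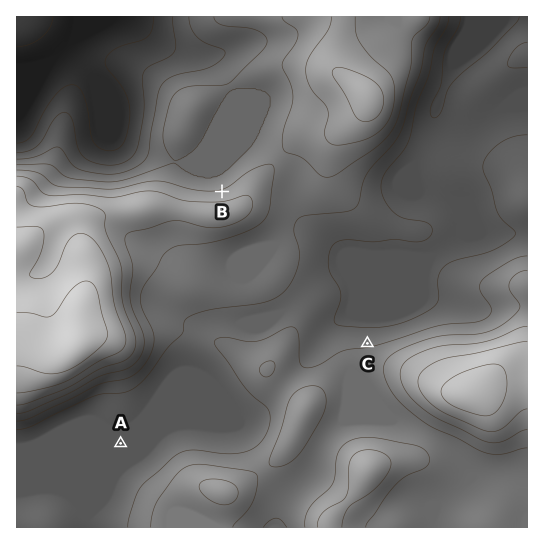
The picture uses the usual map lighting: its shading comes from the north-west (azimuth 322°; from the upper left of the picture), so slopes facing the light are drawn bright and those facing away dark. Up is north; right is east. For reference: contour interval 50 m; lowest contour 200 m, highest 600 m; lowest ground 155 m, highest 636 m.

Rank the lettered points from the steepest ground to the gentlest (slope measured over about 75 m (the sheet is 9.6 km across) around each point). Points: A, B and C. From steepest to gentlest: B C A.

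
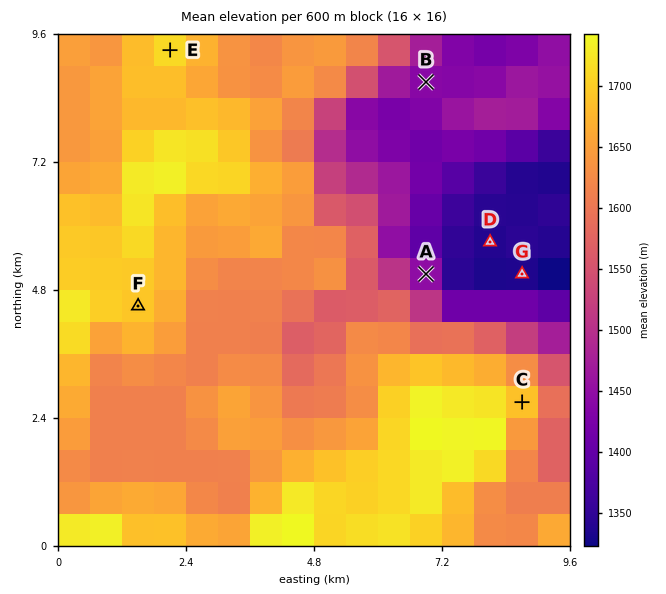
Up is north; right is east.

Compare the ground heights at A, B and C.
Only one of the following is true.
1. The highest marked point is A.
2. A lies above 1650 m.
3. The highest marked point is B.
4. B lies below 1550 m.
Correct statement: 4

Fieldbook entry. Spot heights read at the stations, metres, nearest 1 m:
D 1339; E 1718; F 1694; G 1331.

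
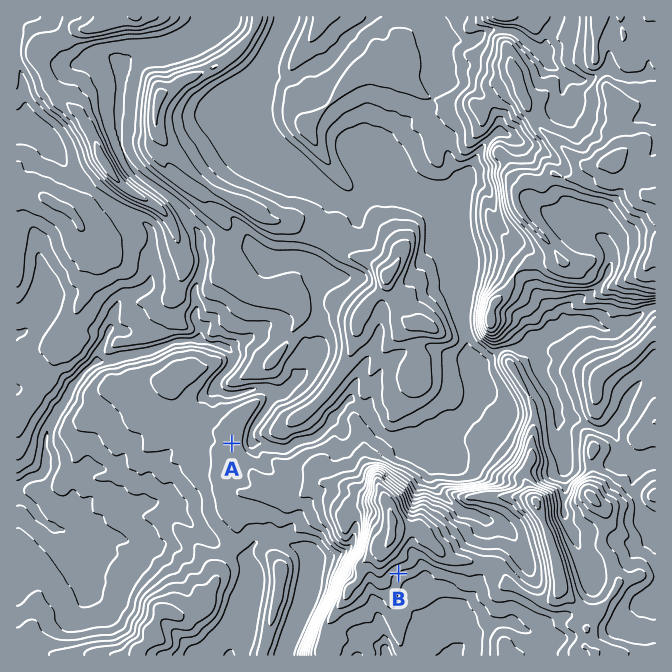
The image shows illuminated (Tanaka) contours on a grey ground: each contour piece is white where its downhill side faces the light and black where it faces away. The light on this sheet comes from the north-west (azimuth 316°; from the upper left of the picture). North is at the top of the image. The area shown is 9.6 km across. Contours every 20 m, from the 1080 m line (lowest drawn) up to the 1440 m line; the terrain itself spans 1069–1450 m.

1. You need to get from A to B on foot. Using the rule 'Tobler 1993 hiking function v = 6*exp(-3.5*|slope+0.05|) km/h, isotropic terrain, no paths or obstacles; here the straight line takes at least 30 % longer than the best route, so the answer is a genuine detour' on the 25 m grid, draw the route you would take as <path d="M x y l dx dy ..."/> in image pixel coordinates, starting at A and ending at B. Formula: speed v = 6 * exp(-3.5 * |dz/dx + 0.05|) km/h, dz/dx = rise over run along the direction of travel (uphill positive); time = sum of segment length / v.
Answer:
<path d="M232 443l12 12 113 57 1 2 6 10 0 33 3 7 3 1 7 7 3 2 18 0"/>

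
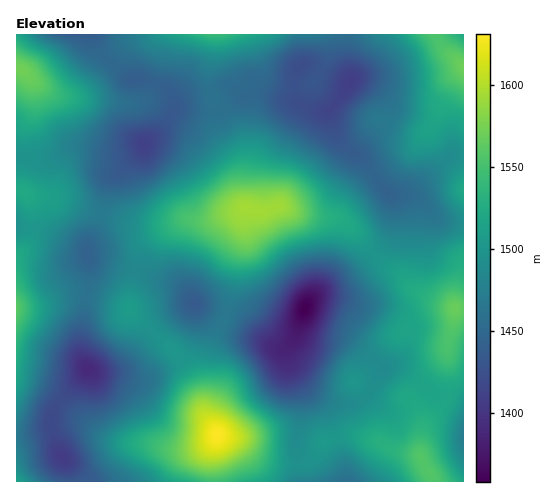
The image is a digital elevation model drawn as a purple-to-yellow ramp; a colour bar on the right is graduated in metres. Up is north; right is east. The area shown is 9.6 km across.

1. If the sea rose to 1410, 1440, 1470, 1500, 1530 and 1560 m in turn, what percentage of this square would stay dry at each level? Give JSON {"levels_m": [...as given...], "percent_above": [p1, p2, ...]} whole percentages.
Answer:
{"levels_m": [1410, 1440, 1470, 1500, 1530, 1560], "percent_above": [97, 85, 61, 36, 16, 6]}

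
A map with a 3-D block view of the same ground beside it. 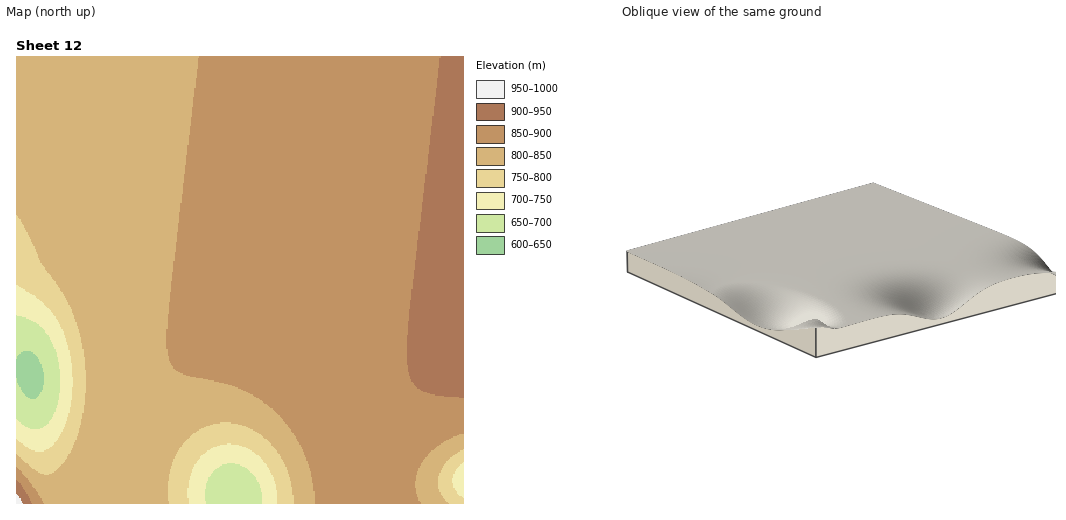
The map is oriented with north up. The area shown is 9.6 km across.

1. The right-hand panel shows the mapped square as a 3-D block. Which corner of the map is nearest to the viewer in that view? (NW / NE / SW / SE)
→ SW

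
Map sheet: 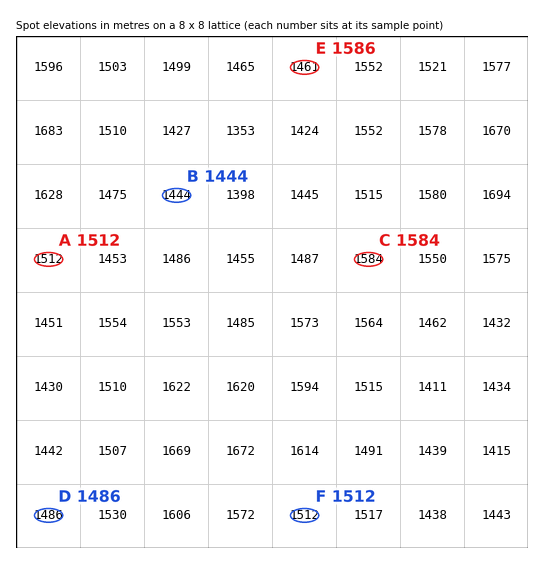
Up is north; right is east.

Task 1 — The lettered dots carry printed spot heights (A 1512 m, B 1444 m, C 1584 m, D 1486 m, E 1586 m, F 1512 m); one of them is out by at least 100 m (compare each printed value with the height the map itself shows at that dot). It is E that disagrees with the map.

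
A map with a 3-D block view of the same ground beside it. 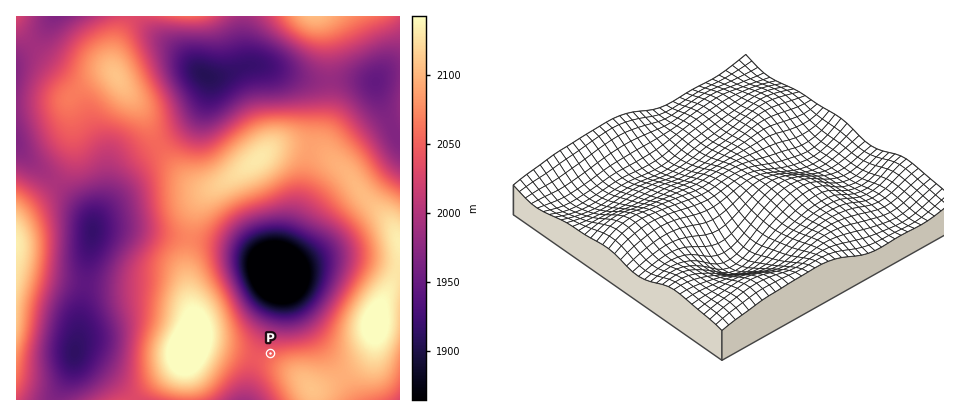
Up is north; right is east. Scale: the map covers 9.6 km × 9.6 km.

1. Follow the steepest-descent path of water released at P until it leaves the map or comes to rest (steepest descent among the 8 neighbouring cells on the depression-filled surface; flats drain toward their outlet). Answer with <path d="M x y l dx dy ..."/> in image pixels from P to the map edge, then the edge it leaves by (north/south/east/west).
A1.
<path d="M270 354l0-2-2 0-12 4-2 2 0 10-2 2 0 12 0 2-2 16"/>
exit: south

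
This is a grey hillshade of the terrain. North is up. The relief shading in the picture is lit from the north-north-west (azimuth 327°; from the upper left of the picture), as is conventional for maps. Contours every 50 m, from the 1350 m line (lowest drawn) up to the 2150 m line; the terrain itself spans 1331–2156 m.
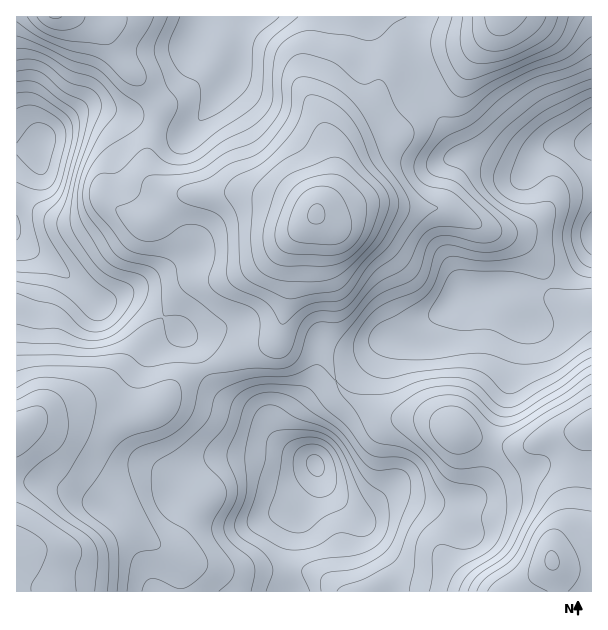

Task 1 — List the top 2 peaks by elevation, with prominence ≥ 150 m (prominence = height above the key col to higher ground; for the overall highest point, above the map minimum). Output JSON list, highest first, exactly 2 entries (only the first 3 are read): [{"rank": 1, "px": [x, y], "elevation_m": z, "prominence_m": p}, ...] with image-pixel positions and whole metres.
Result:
[{"rank": 1, "px": [317, 213], "elevation_m": 2156, "prominence_m": 825}, {"rank": 2, "px": [552, 561], "elevation_m": 2107, "prominence_m": 407}]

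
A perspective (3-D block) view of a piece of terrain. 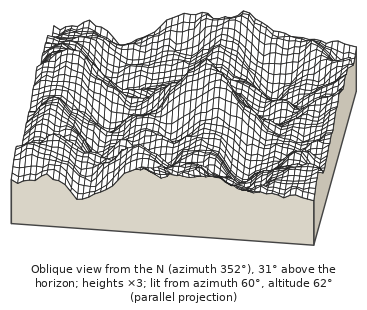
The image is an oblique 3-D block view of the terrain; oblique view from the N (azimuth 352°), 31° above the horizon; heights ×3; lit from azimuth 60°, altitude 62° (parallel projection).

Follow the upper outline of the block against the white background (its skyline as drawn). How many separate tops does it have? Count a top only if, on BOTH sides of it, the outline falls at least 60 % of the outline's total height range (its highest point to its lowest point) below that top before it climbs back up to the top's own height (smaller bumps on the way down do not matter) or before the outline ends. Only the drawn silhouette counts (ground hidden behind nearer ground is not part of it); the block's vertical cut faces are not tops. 0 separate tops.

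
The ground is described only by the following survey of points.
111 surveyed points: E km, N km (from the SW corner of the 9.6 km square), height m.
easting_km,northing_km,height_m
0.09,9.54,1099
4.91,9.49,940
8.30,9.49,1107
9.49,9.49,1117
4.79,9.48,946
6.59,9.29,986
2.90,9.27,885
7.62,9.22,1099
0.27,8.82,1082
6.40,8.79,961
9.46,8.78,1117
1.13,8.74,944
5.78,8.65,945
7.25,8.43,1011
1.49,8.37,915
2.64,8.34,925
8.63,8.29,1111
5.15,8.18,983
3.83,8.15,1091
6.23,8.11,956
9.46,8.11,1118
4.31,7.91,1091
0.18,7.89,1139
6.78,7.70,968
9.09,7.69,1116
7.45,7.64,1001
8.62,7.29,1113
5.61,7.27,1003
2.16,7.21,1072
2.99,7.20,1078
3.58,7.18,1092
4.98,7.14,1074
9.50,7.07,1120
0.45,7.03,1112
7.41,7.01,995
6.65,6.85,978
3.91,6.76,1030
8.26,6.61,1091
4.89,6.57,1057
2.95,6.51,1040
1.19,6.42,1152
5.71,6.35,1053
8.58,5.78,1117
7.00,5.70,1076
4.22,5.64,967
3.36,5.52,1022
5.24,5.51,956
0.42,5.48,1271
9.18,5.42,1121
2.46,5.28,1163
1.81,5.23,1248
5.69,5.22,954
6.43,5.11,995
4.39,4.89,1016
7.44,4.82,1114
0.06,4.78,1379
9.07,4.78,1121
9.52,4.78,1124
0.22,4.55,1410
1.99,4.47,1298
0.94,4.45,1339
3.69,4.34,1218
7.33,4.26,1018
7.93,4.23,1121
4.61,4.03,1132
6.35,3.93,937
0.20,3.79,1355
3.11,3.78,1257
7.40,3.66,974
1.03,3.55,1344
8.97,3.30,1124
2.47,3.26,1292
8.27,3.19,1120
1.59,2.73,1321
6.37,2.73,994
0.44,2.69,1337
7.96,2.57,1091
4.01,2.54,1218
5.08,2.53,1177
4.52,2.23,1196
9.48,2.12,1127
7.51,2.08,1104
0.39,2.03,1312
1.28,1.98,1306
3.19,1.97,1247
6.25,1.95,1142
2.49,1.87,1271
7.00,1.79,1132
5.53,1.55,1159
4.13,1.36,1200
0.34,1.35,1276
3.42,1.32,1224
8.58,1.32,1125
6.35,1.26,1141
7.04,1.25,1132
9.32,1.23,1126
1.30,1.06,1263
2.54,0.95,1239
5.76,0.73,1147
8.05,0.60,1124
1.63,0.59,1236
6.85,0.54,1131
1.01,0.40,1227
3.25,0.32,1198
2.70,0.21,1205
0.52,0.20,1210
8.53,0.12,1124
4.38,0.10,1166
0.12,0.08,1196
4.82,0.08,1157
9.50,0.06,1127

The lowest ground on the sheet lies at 875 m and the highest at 1415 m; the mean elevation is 1115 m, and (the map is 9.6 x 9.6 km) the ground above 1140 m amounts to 31.2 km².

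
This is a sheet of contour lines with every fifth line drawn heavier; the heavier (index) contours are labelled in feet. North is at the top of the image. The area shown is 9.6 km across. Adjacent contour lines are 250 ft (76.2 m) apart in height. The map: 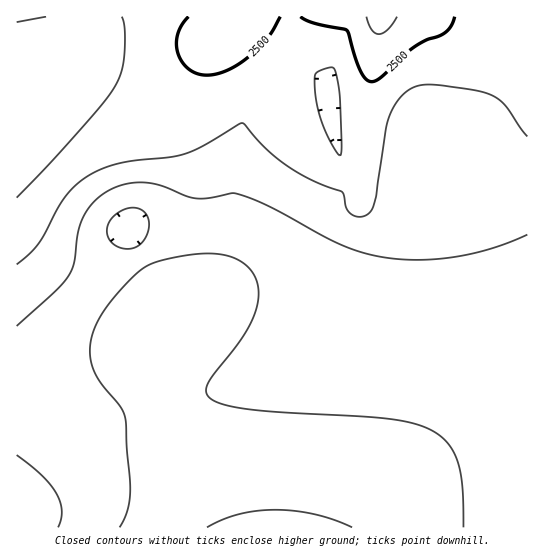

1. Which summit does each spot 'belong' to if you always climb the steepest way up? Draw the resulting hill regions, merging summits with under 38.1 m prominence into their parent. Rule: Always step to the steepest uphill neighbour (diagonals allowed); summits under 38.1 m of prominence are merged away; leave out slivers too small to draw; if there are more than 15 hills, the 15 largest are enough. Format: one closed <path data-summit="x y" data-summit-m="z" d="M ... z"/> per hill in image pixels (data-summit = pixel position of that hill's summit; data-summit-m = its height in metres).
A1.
<path data-summit="381 17" data-summit-m="859" d="M527 16l-238 0 0 14 14 28 12 15 13 9 1 4 2 23 10 53 0 21-2 10-26 50-10 15-13 11-27 12-60 15-26 11-3 0-11-13-22-37-13-30-9 0-30-19-72-63-1 248 17 0 37-4 28-10 8-6 41-44 20-17-8 14-4 21 1 27 5 29 18 48 42 77 306 0z"/><path data-summit="213 35" data-summit-m="804" d="M287 16l-189 0-3 23-11 23-21 22-47 38 0 23 3 3 14 9 56 51 30 19 9 0 27 54 8 13 11 13 39-14 50-12 27-12 13-11 10-15 26-50 2-10 0-21-10-53-2-23-1-4-13-9-12-15-12-24z"/><path data-summit="17 518" data-summit-m="673" d="M163 316l-6 4-34 37-25 22-28 10-54 5 1 134 203-1-41-76-16-42-7-35-1-27 2-17z"/>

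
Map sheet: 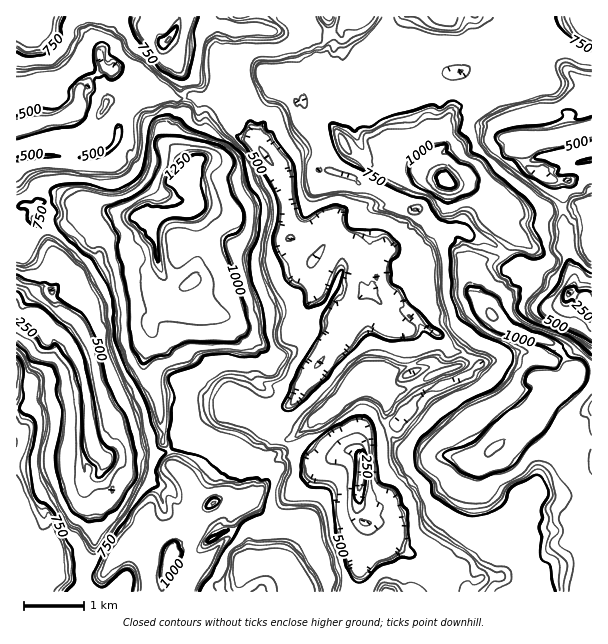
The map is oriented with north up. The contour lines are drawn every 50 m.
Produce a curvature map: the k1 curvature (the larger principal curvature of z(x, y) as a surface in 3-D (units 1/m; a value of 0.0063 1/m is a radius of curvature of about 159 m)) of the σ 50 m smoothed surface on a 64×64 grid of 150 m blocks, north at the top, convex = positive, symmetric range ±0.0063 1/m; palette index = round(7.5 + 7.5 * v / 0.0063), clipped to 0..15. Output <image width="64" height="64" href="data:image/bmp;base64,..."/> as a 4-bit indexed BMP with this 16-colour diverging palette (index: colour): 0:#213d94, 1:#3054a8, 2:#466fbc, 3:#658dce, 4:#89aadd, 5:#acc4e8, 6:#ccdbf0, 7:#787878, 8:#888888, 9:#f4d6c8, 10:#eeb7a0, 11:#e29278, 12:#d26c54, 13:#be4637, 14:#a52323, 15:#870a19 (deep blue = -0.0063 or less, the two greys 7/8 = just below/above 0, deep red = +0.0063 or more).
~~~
<image width="64" height="64" href="data:image/bmp;base64,Qk12CAAAAAAAAHYAAAAoAAAAQAAAAEAAAAABAAQAAAAAAAAIAAATCwAAEwsAABAAAAAAAAAAlD0hAKhUMAC8b0YAzo1lAN2qiQDoxKwA8NvMAHh4eACIiIgAyNb0AKC37gB4kuIAVGzSADdGvgAjI6UAGQqHAIeIyYibh3qqyJ2ImVaah3d4+ou5vKeYd4qHqqmIiIuIh4idmL+XWqn5itepd4mIh3vcqnyph4iHeIaIeoh4ipiIiIx4nultmPyIvJp3iIiIjcmmWNuYiIiHiYmZiHd5mIiIjIia3MqHz4idimd4h3fK2Jd4mcqYiId7upiIlomYiIisi6jaiIi/uL/4Z3h3asrJmIh3epiHiKuIh4iqqoiIiNmcV52IiJ6ptv66q5i8i5l4iId6qHecuId4h4u4iIiKydmIisiIiYjJe5q6u6iNiXipiHqom8mIh4iIh6iIiKyqe8uIu4iYiKuat3iIiI2JiniYeqm6iIiHiIiJuIiKrZioh7iNmpqHmZrbiYq7vJmJqoh6m6iImIiIh3i4iIyLmWeHeIvbe5ivuoraq5q7uZiKh5x8iJu7qIh4m5iIq2yJd4h4icupqIz4mKumZ4nJqIuGinypypm7h3d4qIjJqqh4q5iJuIe4qqzM36h5u7qpfJjIqZyYiIyGh3ipiMi3t4mYyGjYmpq2iHiauoyHmap6zIm3uoiKeLqXaaiJp6i3mLeceLrKq5eHeIidm2d4qnjYnKy3eszLmbd7mIqomKeql1uJqs25iIiIiJybV4m6eMi5rJrNmJrai7qIibiYt7loenmaq4iIiIi83YyIiYl4yMicnLrKiI2IiIiJuZjIyHnKibr3eIiIrKh5mMh5iJjKy5yoh3uoidd4iIirqLi4jKiZyPd4isy5d3e+mneJmLt7qMuHeMmIrZiIiKy5uLiNh6i6+Iirh4iId4v8mIdZuXi5jMiHjZiJ2HiKiMm4uH2Ht5zoiahneIiKuM7biay8h3yYrZh424i7eJtoyMi4jYqZjseJp3d3iIubm93Ihr9necmJ25iLyI2Xmpmnx8ibjImeuYmYeHeIjIa4rb2r28iJrMmK3IeriNqLmci3yKm5mNuoibl3d5uKt5uKyaqJzqiHm8l52HuYjLqKycm4qMiay5V4nIV4qZnId6jKiIqZ/6eHfJebzZmYy6q8qpepqJypyHiJy7qbyql3eo2pm9hp/+qJ2Yusy8rLqJq7iKqIqseLy4eIiJicjHd5qczLnO7az7SLeLmFrNqXith5moiqy7h7l4iKua3bqHiKmYiHiKhpqspnuHj5uZql2HuKip2ZvIeIibrOt4nYiHjJvN3JqYrKh3mJ39yYq4eXqpqKjIiKzd3d28mWeKyIeKyHdp15rIiYrv/6mJiod4rHyIqbmIiIiIidqLeIjJh4mnd2qpnIib7/qIiIi4d3u3q4mpyIiIiIiKuouYidh3iIiIqKqbmry8iHd3nJqGmnzIeKnIiIiIiIyai5i87niIiImrp5mo2dmIdXrJiLu92oeYqbiIiIiIjYqbiNZ/qIiIdruIqavtqruYipdol8ioh6icmIebmIirmLiMyXn6iIiZ2Hi5v7icydqoWmirupiJmo2Ii6vbiMmnt7mIh/mIiL2IiLjKicp4rJqrq7mYh3qJjYi9eKqIyKmYt3d43od4u4h4uciLhneNqmasuYh4mImMiPp3iIq5moqod3iuiIisiHepyIuXd4nbiarJd3maibp3+HeIjImpi4iId4qIiHuod7vLusyI3Lq62KtWmMupuof4d4iMZ9mZZ4iHiHimW6h5urmYes3rlorIjKqbuIaqjPZ3iIuIuod3iIiIiKich62Iloi6jJnIebirmtqIeLis12eIibyqmIiYiIrLq7h42Ih4rJibaad6t82JyYqavdmtu7qIjZqZiM13eciIeb+puWjIiJyJx4upunbIiL7b3czLrKiNm6mYzbhZt5vdtYnKm5iInanavJqamsmJuombd6mcmMqrqYjLmamHe5iYWaqJiInZrajNyriLvNyoiHunqpyIx7iZiK3cu93JiJmau8yorZrIq7eXzKmZmaunh73YnHqomYiInZq8mIi9vNv/vKvIuodqWpiau7qYh4t5mrucabqZiHidiXd4rrisnPqtq3uYdo28mZiIiImYaKh7jK2Y3Kl3eZ2ZmIzIeK2Zu6q5uJu3q5mZiHiIh4mYiJyazdzamHeMeqiL6piIidy4maiXeO/+u626qZmamZiIvaqqu5iId7lrqJ+5qIiIm+jHp7d3iIm96s3KmIiKeYncu5iJimV5uKyI35vKiIiInKqolXeIh3eHeKvNyIqJmdq5eLl7ppyKyIn5enu7qpiMWqjMqZmIeIh3iHasmZisvKmouIi7uXuoiYh4eIiJu8yKtnmrvMzNncq6h2voiJqLvLeoiIiHbpmId4iIiHeZn6i9mHeIiWrImqzJe82Ih3l6p4iIiLvcaIiIiId4eIh6mInNypiJqIiIiMeaqYiIeItph4iIy5iJiIiIh4iIiIiIiIiazduIiIiIuWjMuImHnM2YiIjYiIiIiIiIiIiImamIiIiInah4h4iLvca7h4m+q4iIi8iIiIiIiIiIeIiHaYiIiIiqaIy6uoich3t3nc2LeIiM3dy5iJmIiIiIiJmJiIiIiKl6uJmsqJtsuam7jJp4d4mHeJzbmaiIiIiIiZiIh4iIm7qLzJjYjHuLqr2bm2d4d4iHh4uZuoiIiIiIiIiIiIiIiIuJyqyJqIudv8qap5uZmqh3eaabyIiJrMy5iIiIh4iK2Ii6jGaJ2cqX+qi83v7v6Xh7mHesiquoh6u5iIiIiKyIiKtq3cuZyYirx4q5m6iIiJ+nd326iYd2moqYiIiJyY"/>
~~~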